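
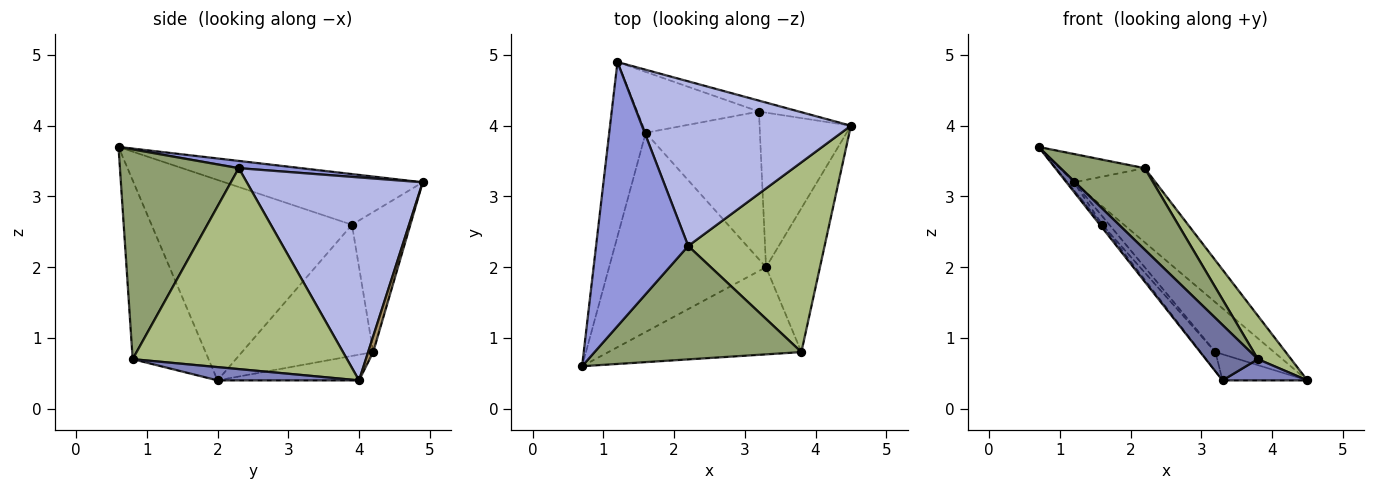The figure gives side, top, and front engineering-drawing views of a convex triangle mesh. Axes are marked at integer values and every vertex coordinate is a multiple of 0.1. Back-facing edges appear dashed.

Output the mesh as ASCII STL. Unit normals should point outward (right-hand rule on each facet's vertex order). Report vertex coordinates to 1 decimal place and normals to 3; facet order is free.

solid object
 facet normal -0.616 -0.423 -0.665
  outer loop
   vertex 3.8 0.8 0.7
   vertex 0.7 0.6 3.7
   vertex 3.3 2.0 0.4
  endloop
 endfacet
 facet normal 0.236 -0.142 -0.961
  outer loop
   vertex 3.8 0.8 0.7
   vertex 3.3 2.0 0.4
   vertex 4.5 4.0 0.4
  endloop
 endfacet
 facet normal 0.078 0.106 0.991
  outer loop
   vertex 2.2 2.3 3.4
   vertex 1.2 4.9 3.2
   vertex 0.7 0.6 3.7
  endloop
 endfacet
 facet normal 0.663 0.308 0.683
  outer loop
   vertex 2.2 2.3 3.4
   vertex 4.5 4.0 0.4
   vertex 1.2 4.9 3.2
  endloop
 endfacet
 facet normal 0.636 -0.450 0.627
  outer loop
   vertex 2.2 2.3 3.4
   vertex 0.7 0.6 3.7
   vertex 3.8 0.8 0.7
  endloop
 endfacet
 facet normal 0.821 -0.127 0.557
  outer loop
   vertex 2.2 2.3 3.4
   vertex 3.8 0.8 0.7
   vertex 4.5 4.0 0.4
  endloop
 endfacet
 facet normal -0.811 0.026 -0.585
  outer loop
   vertex 1.6 3.9 2.6
   vertex 0.7 0.6 3.7
   vertex 1.2 4.9 3.2
  endloop
 endfacet
 facet normal -0.787 0.009 -0.616
  outer loop
   vertex 1.6 3.9 2.6
   vertex 3.3 2.0 0.4
   vertex 0.7 0.6 3.7
  endloop
 endfacet
 facet normal 0.084 0.973 -0.214
  outer loop
   vertex 3.2 4.2 0.8
   vertex 1.2 4.9 3.2
   vertex 4.5 4.0 0.4
  endloop
 endfacet
 facet normal -0.268 0.161 -0.950
  outer loop
   vertex 3.2 4.2 0.8
   vertex 4.5 4.0 0.4
   vertex 3.3 2.0 0.4
  endloop
 endfacet
 facet normal -0.752 0.091 -0.653
  outer loop
   vertex 3.2 4.2 0.8
   vertex 1.6 3.9 2.6
   vertex 1.2 4.9 3.2
  endloop
 endfacet
 facet normal -0.752 0.085 -0.654
  outer loop
   vertex 3.2 4.2 0.8
   vertex 3.3 2.0 0.4
   vertex 1.6 3.9 2.6
  endloop
 endfacet
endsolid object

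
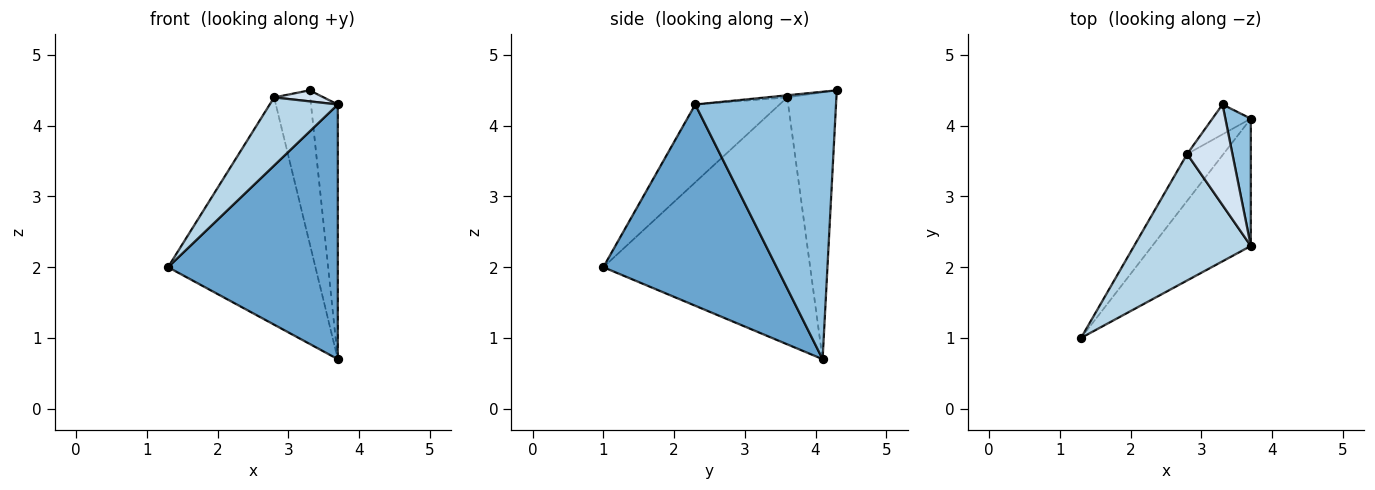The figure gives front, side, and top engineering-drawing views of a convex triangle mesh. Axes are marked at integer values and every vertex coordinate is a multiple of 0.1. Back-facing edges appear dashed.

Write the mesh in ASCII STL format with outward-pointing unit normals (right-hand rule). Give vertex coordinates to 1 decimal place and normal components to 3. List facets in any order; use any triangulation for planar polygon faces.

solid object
 facet normal 0.674 -0.661 -0.330
  outer loop
   vertex 3.7 4.1 0.7
   vertex 3.7 2.3 4.3
   vertex 1.3 1.0 2.0
  endloop
 endfacet
 facet normal 0.978 0.186 0.093
  outer loop
   vertex 3.7 4.1 0.7
   vertex 3.3 4.3 4.5
   vertex 3.7 2.3 4.3
  endloop
 endfacet
 facet normal -0.506 -0.409 0.759
  outer loop
   vertex 2.8 3.6 4.4
   vertex 1.3 1.0 2.0
   vertex 3.7 2.3 4.3
  endloop
 endfacet
 facet normal -0.047 -0.109 0.993
  outer loop
   vertex 2.8 3.6 4.4
   vertex 3.7 2.3 4.3
   vertex 3.3 4.3 4.5
  endloop
 endfacet
 facet normal -0.809 0.576 -0.119
  outer loop
   vertex 2.8 3.6 4.4
   vertex 3.7 4.1 0.7
   vertex 1.3 1.0 2.0
  endloop
 endfacet
 facet normal -0.800 0.588 -0.115
  outer loop
   vertex 2.8 3.6 4.4
   vertex 3.3 4.3 4.5
   vertex 3.7 4.1 0.7
  endloop
 endfacet
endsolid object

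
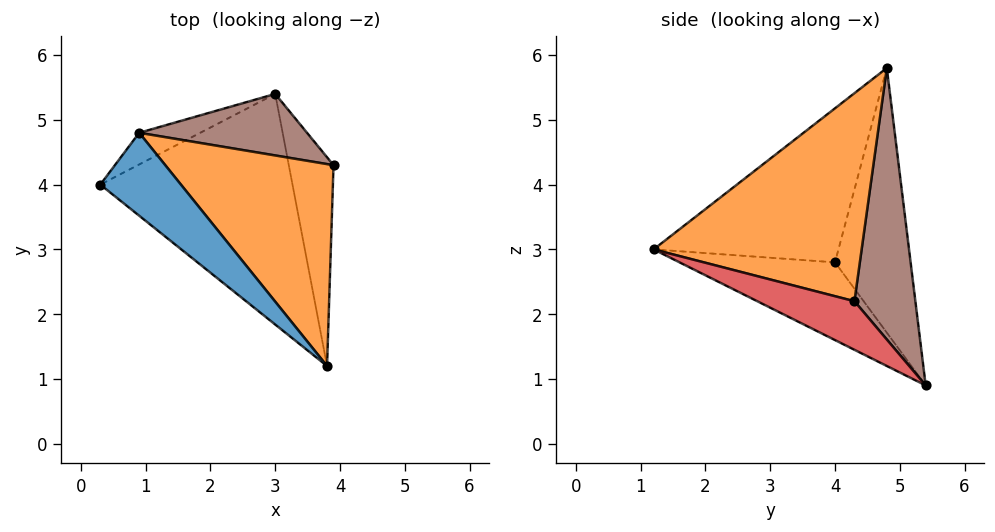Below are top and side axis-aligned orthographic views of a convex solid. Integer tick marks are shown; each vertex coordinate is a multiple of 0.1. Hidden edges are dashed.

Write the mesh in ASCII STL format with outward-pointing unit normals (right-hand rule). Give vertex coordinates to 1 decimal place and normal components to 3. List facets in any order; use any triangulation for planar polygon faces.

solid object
 facet normal -0.604 -0.732 0.316
  outer loop
   vertex 0.9 4.8 5.8
   vertex 0.3 4.0 2.8
   vertex 3.8 1.2 3.0
  endloop
 endfacet
 facet normal 0.770 0.136 0.623
  outer loop
   vertex 0.9 4.8 5.8
   vertex 3.8 1.2 3.0
   vertex 3.9 4.3 2.2
  endloop
 endfacet
 facet normal -0.331 -0.472 -0.817
  outer loop
   vertex 3.0 5.4 0.9
   vertex 3.8 1.2 3.0
   vertex 0.3 4.0 2.8
  endloop
 endfacet
 facet normal 0.722 -0.195 -0.664
  outer loop
   vertex 3.0 5.4 0.9
   vertex 3.9 4.3 2.2
   vertex 3.8 1.2 3.0
  endloop
 endfacet
 facet normal -0.523 0.844 -0.121
  outer loop
   vertex 3.0 5.4 0.9
   vertex 0.3 4.0 2.8
   vertex 0.9 4.8 5.8
  endloop
 endfacet
 facet normal 0.514 0.797 0.318
  outer loop
   vertex 3.0 5.4 0.9
   vertex 0.9 4.8 5.8
   vertex 3.9 4.3 2.2
  endloop
 endfacet
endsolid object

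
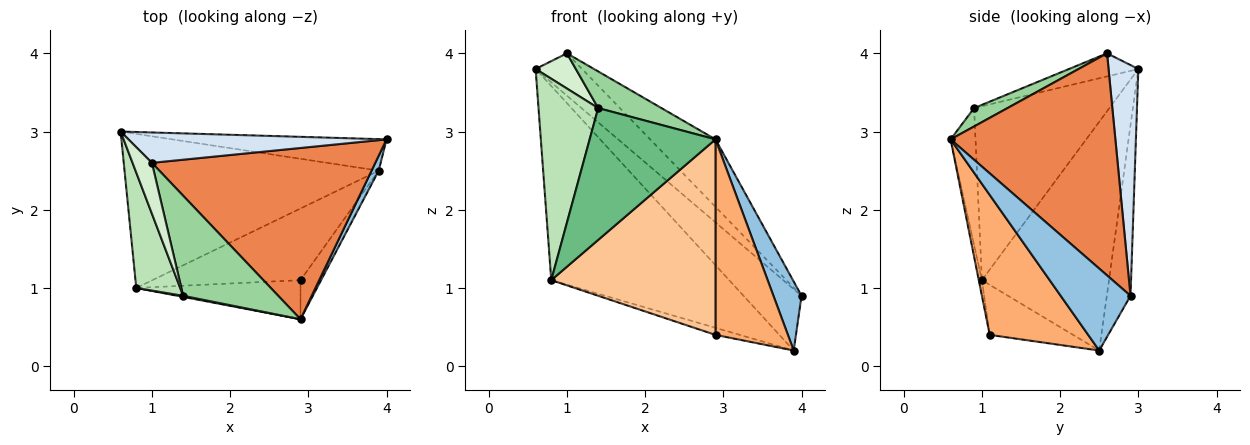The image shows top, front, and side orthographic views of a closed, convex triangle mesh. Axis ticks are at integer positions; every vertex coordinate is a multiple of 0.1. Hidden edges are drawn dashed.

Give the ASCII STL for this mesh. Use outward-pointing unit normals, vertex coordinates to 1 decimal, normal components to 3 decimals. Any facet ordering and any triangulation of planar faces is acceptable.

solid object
 facet normal -0.341 0.836 -0.429
  outer loop
   vertex 3.9 2.5 0.2
   vertex 0.6 3.0 3.8
   vertex 4.0 2.9 0.9
  endloop
 endfacet
 facet normal 0.925 -0.372 0.081
  outer loop
   vertex 3.9 2.5 0.2
   vertex 4.0 2.9 0.9
   vertex 2.9 0.6 2.9
  endloop
 endfacet
 facet normal -0.488 0.684 -0.543
  outer loop
   vertex 0.8 1.0 1.1
   vertex 0.6 3.0 3.8
   vertex 3.9 2.5 0.2
  endloop
 endfacet
 facet normal 0.462 0.721 0.517
  outer loop
   vertex 1.0 2.6 4.0
   vertex 4.0 2.9 0.9
   vertex 0.6 3.0 3.8
  endloop
 endfacet
 facet normal 0.679 0.269 0.683
  outer loop
   vertex 1.0 2.6 4.0
   vertex 2.9 0.6 2.9
   vertex 4.0 2.9 0.9
  endloop
 endfacet
 facet normal 0.800 -0.588 -0.118
  outer loop
   vertex 2.9 1.1 0.4
   vertex 3.9 2.5 0.2
   vertex 2.9 0.6 2.9
  endloop
 endfacet
 facet normal -0.019 -0.980 -0.196
  outer loop
   vertex 2.9 1.1 0.4
   vertex 2.9 0.6 2.9
   vertex 0.8 1.0 1.1
  endloop
 endfacet
 facet normal -0.319 0.093 -0.943
  outer loop
   vertex 2.9 1.1 0.4
   vertex 0.8 1.0 1.1
   vertex 3.9 2.5 0.2
  endloop
 endfacet
 facet normal -0.194 -0.981 0.008
  outer loop
   vertex 1.4 0.9 3.3
   vertex 0.8 1.0 1.1
   vertex 2.9 0.6 2.9
  endloop
 endfacet
 facet normal 0.179 -0.338 0.924
  outer loop
   vertex 1.4 0.9 3.3
   vertex 2.9 0.6 2.9
   vertex 1.0 2.6 4.0
  endloop
 endfacet
 facet normal -0.891 -0.393 0.225
  outer loop
   vertex 1.4 0.9 3.3
   vertex 0.6 3.0 3.8
   vertex 0.8 1.0 1.1
  endloop
 endfacet
 facet normal -0.700 -0.406 0.587
  outer loop
   vertex 1.4 0.9 3.3
   vertex 1.0 2.6 4.0
   vertex 0.6 3.0 3.8
  endloop
 endfacet
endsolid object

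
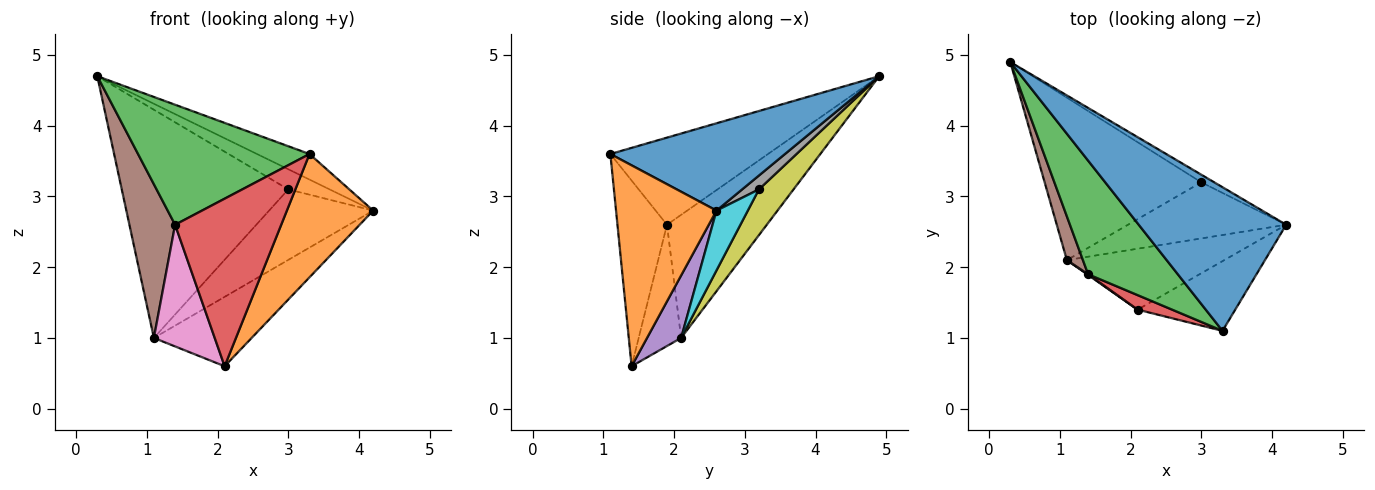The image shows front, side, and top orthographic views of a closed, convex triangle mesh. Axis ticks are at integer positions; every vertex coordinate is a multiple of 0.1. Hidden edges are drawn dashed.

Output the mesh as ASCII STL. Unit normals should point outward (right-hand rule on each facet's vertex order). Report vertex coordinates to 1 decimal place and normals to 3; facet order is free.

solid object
 facet normal 0.504 0.151 0.851
  outer loop
   vertex 3.3 1.1 3.6
   vertex 4.2 2.6 2.8
   vertex 0.3 4.9 4.7
  endloop
 endfacet
 facet normal 0.712 -0.611 -0.346
  outer loop
   vertex 3.3 1.1 3.6
   vertex 2.1 1.4 0.6
   vertex 4.2 2.6 2.8
  endloop
 endfacet
 facet normal -0.555 -0.604 0.572
  outer loop
   vertex 1.4 1.9 2.6
   vertex 3.3 1.1 3.6
   vertex 0.3 4.9 4.7
  endloop
 endfacet
 facet normal -0.422 -0.903 0.078
  outer loop
   vertex 1.4 1.9 2.6
   vertex 2.1 1.4 0.6
   vertex 3.3 1.1 3.6
  endloop
 endfacet
 facet normal 0.253 0.727 -0.638
  outer loop
   vertex 1.1 2.1 1.0
   vertex 4.2 2.6 2.8
   vertex 2.1 1.4 0.6
  endloop
 endfacet
 facet normal -0.903 -0.413 0.118
  outer loop
   vertex 1.1 2.1 1.0
   vertex 1.4 1.9 2.6
   vertex 0.3 4.9 4.7
  endloop
 endfacet
 facet normal -0.572 -0.820 0.005
  outer loop
   vertex 1.1 2.1 1.0
   vertex 2.1 1.4 0.6
   vertex 1.4 1.9 2.6
  endloop
 endfacet
 facet normal 0.355 0.875 -0.331
  outer loop
   vertex 3.0 3.2 3.1
   vertex 0.3 4.9 4.7
   vertex 4.2 2.6 2.8
  endloop
 endfacet
 facet normal 0.167 0.803 -0.572
  outer loop
   vertex 3.0 3.2 3.1
   vertex 1.1 2.1 1.0
   vertex 0.3 4.9 4.7
  endloop
 endfacet
 facet normal 0.229 0.762 -0.606
  outer loop
   vertex 3.0 3.2 3.1
   vertex 4.2 2.6 2.8
   vertex 1.1 2.1 1.0
  endloop
 endfacet
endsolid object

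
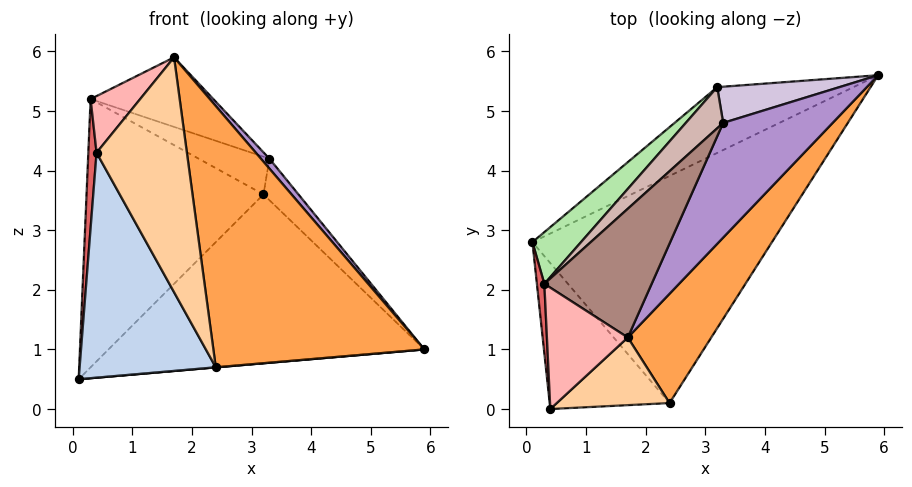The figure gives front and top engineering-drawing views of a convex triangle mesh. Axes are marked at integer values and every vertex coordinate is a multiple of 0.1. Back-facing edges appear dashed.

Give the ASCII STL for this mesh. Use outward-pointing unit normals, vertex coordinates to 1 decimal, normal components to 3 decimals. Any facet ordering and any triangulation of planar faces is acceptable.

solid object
 facet normal 0.086 -0.000 -0.996
  outer loop
   vertex 2.4 0.1 0.7
   vertex 0.1 2.8 0.5
   vertex 5.9 5.6 1.0
  endloop
 endfacet
 facet normal -0.684 -0.612 -0.397
  outer loop
   vertex 2.4 0.1 0.7
   vertex 0.4 0.0 4.3
   vertex 0.1 2.8 0.5
  endloop
 endfacet
 facet normal 0.817 -0.532 0.223
  outer loop
   vertex 2.4 0.1 0.7
   vertex 5.9 5.6 1.0
   vertex 1.7 1.2 5.9
  endloop
 endfacet
 facet normal 0.479 -0.843 0.243
  outer loop
   vertex 2.4 0.1 0.7
   vertex 1.7 1.2 5.9
   vertex 0.4 0.0 4.3
  endloop
 endfacet
 facet normal -0.386 0.860 -0.335
  outer loop
   vertex 3.2 5.4 3.6
   vertex 5.9 5.6 1.0
   vertex 0.1 2.8 0.5
  endloop
 endfacet
 facet normal -0.712 0.690 0.133
  outer loop
   vertex 0.3 2.1 5.2
   vertex 3.2 5.4 3.6
   vertex 0.1 2.8 0.5
  endloop
 endfacet
 facet normal -0.998 -0.062 0.033
  outer loop
   vertex 0.3 2.1 5.2
   vertex 0.1 2.8 0.5
   vertex 0.4 0.0 4.3
  endloop
 endfacet
 facet normal -0.587 -0.342 0.734
  outer loop
   vertex 0.3 2.1 5.2
   vertex 0.4 0.0 4.3
   vertex 1.7 1.2 5.9
  endloop
 endfacet
 facet normal 0.782 -0.054 0.622
  outer loop
   vertex 3.3 4.8 4.2
   vertex 1.7 1.2 5.9
   vertex 5.9 5.6 1.0
  endloop
 endfacet
 facet normal 0.500 0.653 0.569
  outer loop
   vertex 3.3 4.8 4.2
   vertex 5.9 5.6 1.0
   vertex 3.2 5.4 3.6
  endloop
 endfacet
 facet normal -0.133 0.471 0.872
  outer loop
   vertex 3.3 4.8 4.2
   vertex 0.3 2.1 5.2
   vertex 1.7 1.2 5.9
  endloop
 endfacet
 facet normal -0.341 0.636 0.692
  outer loop
   vertex 3.3 4.8 4.2
   vertex 3.2 5.4 3.6
   vertex 0.3 2.1 5.2
  endloop
 endfacet
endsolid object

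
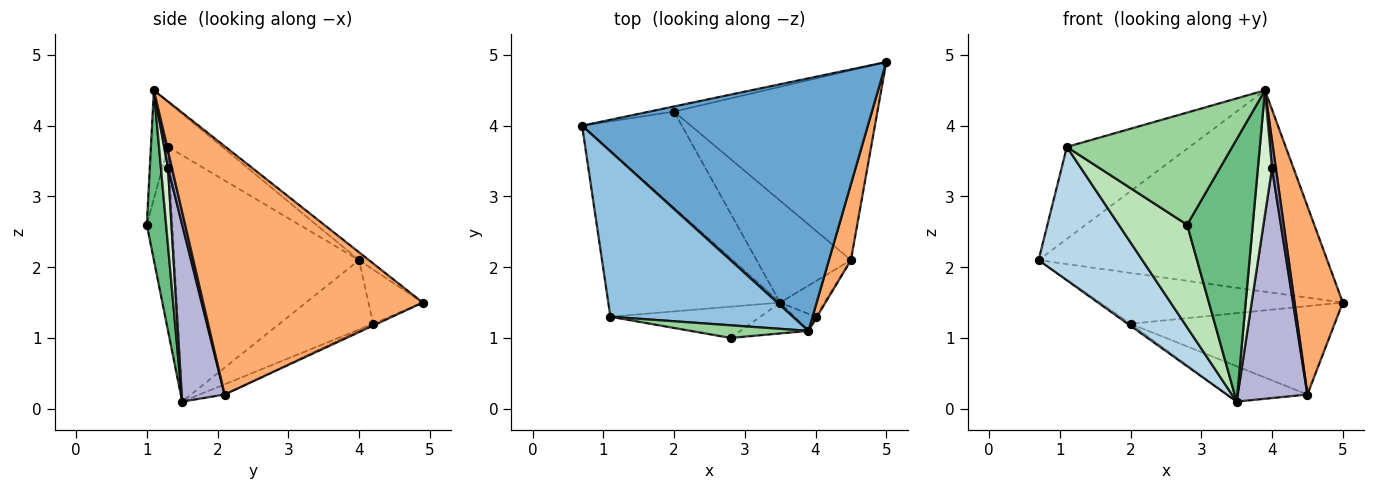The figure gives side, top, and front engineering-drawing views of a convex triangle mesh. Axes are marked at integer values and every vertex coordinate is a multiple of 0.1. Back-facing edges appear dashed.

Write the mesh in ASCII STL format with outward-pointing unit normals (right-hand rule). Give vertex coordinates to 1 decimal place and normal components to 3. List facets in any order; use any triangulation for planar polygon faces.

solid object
 facet normal -0.021 0.623 0.782
  outer loop
   vertex 3.9 1.1 4.5
   vertex 5.0 4.9 1.5
   vertex 0.7 4.0 2.1
  endloop
 endfacet
 facet normal -0.210 0.475 0.854
  outer loop
   vertex 1.1 1.3 3.7
   vertex 3.9 1.1 4.5
   vertex 0.7 4.0 2.1
  endloop
 endfacet
 facet normal -0.745 -0.418 -0.520
  outer loop
   vertex 1.1 1.3 3.7
   vertex 0.7 4.0 2.1
   vertex 3.5 1.5 0.1
  endloop
 endfacet
 facet normal -0.217 0.971 -0.097
  outer loop
   vertex 2.0 4.2 1.2
   vertex 0.7 4.0 2.1
   vertex 5.0 4.9 1.5
  endloop
 endfacet
 facet normal -0.571 0.017 -0.821
  outer loop
   vertex 2.0 4.2 1.2
   vertex 3.5 1.5 0.1
   vertex 0.7 4.0 2.1
  endloop
 endfacet
 facet normal 0.973 -0.214 0.086
  outer loop
   vertex 4.5 2.1 0.2
   vertex 5.0 4.9 1.5
   vertex 3.9 1.1 4.5
  endloop
 endfacet
 facet normal -0.008 0.422 -0.906
  outer loop
   vertex 4.5 2.1 0.2
   vertex 2.0 4.2 1.2
   vertex 5.0 4.9 1.5
  endloop
 endfacet
 facet normal -0.102 0.326 -0.940
  outer loop
   vertex 4.5 2.1 0.2
   vertex 3.5 1.5 0.1
   vertex 2.0 4.2 1.2
  endloop
 endfacet
 facet normal 0.280 -0.953 -0.112
  outer loop
   vertex 2.8 1.0 2.6
   vertex 3.5 1.5 0.1
   vertex 3.9 1.1 4.5
  endloop
 endfacet
 facet normal -0.102 -0.988 0.111
  outer loop
   vertex 2.8 1.0 2.6
   vertex 3.9 1.1 4.5
   vertex 1.1 1.3 3.7
  endloop
 endfacet
 facet normal -0.337 -0.901 -0.274
  outer loop
   vertex 2.8 1.0 2.6
   vertex 1.1 1.3 3.7
   vertex 3.5 1.5 0.1
  endloop
 endfacet
 facet normal 0.444 -0.888 -0.121
  outer loop
   vertex 4.0 1.3 3.4
   vertex 3.9 1.1 4.5
   vertex 3.5 1.5 0.1
  endloop
 endfacet
 facet normal 0.721 -0.691 -0.060
  outer loop
   vertex 4.0 1.3 3.4
   vertex 4.5 2.1 0.2
   vertex 3.9 1.1 4.5
  endloop
 endfacet
 facet normal 0.520 -0.844 -0.130
  outer loop
   vertex 4.0 1.3 3.4
   vertex 3.5 1.5 0.1
   vertex 4.5 2.1 0.2
  endloop
 endfacet
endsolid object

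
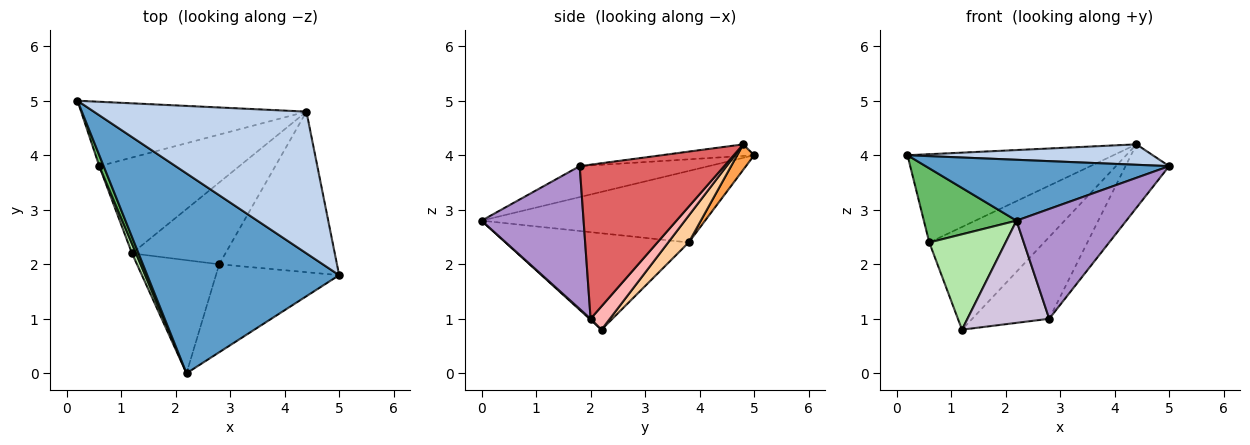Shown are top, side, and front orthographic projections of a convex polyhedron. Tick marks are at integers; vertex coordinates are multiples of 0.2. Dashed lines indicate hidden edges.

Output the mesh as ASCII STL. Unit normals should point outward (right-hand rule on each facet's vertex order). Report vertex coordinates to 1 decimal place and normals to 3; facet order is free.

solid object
 facet normal -0.153 -0.288 0.945
  outer loop
   vertex 2.2 0.0 2.8
   vertex 5.0 1.8 3.8
   vertex 0.2 5.0 4.0
  endloop
 endfacet
 facet normal -0.054 -0.143 0.988
  outer loop
   vertex 4.4 4.8 4.2
   vertex 0.2 5.0 4.0
   vertex 5.0 1.8 3.8
  endloop
 endfacet
 facet normal 0.066 0.806 -0.588
  outer loop
   vertex 0.6 3.8 2.4
   vertex 0.2 5.0 4.0
   vertex 4.4 4.8 4.2
  endloop
 endfacet
 facet normal 0.130 0.725 -0.676
  outer loop
   vertex 0.6 3.8 2.4
   vertex 4.4 4.8 4.2
   vertex 1.2 2.2 0.8
  endloop
 endfacet
 facet normal -0.922 -0.382 0.056
  outer loop
   vertex 0.6 3.8 2.4
   vertex 2.2 0.0 2.8
   vertex 0.2 5.0 4.0
  endloop
 endfacet
 facet normal -0.922 -0.384 0.038
  outer loop
   vertex 0.6 3.8 2.4
   vertex 1.2 2.2 0.8
   vertex 2.2 0.0 2.8
  endloop
 endfacet
 facet normal 0.773 0.233 -0.590
  outer loop
   vertex 2.8 2.0 1.0
   vertex 4.4 4.8 4.2
   vertex 5.0 1.8 3.8
  endloop
 endfacet
 facet normal 0.174 0.696 -0.696
  outer loop
   vertex 2.8 2.0 1.0
   vertex 1.2 2.2 0.8
   vertex 4.4 4.8 4.2
  endloop
 endfacet
 facet normal 0.587 -0.632 -0.506
  outer loop
   vertex 2.8 2.0 1.0
   vertex 5.0 1.8 3.8
   vertex 2.2 0.0 2.8
  endloop
 endfacet
 facet normal 0.009 -0.670 -0.742
  outer loop
   vertex 2.8 2.0 1.0
   vertex 2.2 0.0 2.8
   vertex 1.2 2.2 0.8
  endloop
 endfacet
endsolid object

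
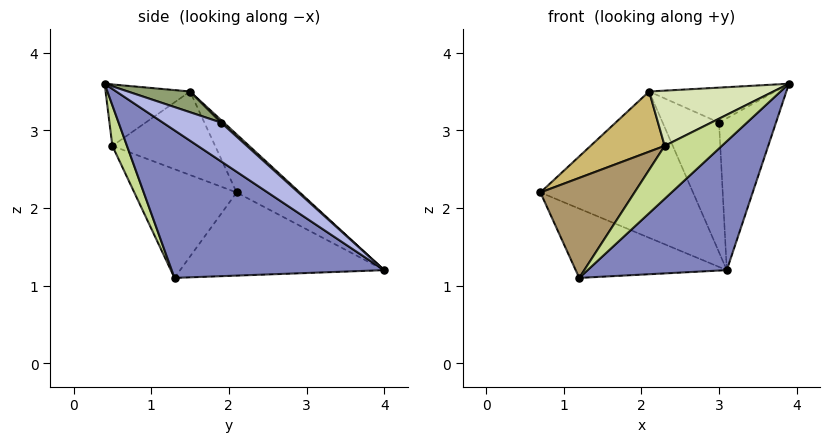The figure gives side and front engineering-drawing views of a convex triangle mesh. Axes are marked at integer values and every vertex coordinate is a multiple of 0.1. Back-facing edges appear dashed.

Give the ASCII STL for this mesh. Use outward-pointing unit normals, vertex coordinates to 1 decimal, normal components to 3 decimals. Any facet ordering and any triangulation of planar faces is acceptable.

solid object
 facet normal -0.628 0.465 -0.624
  outer loop
   vertex 1.2 1.3 1.1
   vertex 0.7 2.1 2.2
   vertex 3.1 4.0 1.2
  endloop
 endfacet
 facet normal 0.563 -0.368 -0.740
  outer loop
   vertex 1.2 1.3 1.1
   vertex 3.1 4.0 1.2
   vertex 3.9 0.4 3.6
  endloop
 endfacet
 facet normal -0.293 0.708 0.642
  outer loop
   vertex 2.1 1.5 3.5
   vertex 3.1 4.0 1.2
   vertex 0.7 2.1 2.2
  endloop
 endfacet
 facet normal 0.556 0.543 0.630
  outer loop
   vertex 3.0 1.9 3.1
   vertex 3.9 0.4 3.6
   vertex 3.1 4.0 1.2
  endloop
 endfacet
 facet normal 0.207 0.419 0.884
  outer loop
   vertex 3.0 1.9 3.1
   vertex 2.1 1.5 3.5
   vertex 3.9 0.4 3.6
  endloop
 endfacet
 facet normal 0.032 0.670 0.742
  outer loop
   vertex 3.0 1.9 3.1
   vertex 3.1 4.0 1.2
   vertex 2.1 1.5 3.5
  endloop
 endfacet
 facet normal 0.211 -0.825 -0.525
  outer loop
   vertex 2.3 0.5 2.8
   vertex 1.2 1.3 1.1
   vertex 3.9 0.4 3.6
  endloop
 endfacet
 facet normal -0.393 -0.579 0.714
  outer loop
   vertex 2.3 0.5 2.8
   vertex 3.9 0.4 3.6
   vertex 2.1 1.5 3.5
  endloop
 endfacet
 facet normal -0.727 -0.669 0.156
  outer loop
   vertex 2.3 0.5 2.8
   vertex 0.7 2.1 2.2
   vertex 1.2 1.3 1.1
  endloop
 endfacet
 facet normal -0.694 -0.501 0.517
  outer loop
   vertex 2.3 0.5 2.8
   vertex 2.1 1.5 3.5
   vertex 0.7 2.1 2.2
  endloop
 endfacet
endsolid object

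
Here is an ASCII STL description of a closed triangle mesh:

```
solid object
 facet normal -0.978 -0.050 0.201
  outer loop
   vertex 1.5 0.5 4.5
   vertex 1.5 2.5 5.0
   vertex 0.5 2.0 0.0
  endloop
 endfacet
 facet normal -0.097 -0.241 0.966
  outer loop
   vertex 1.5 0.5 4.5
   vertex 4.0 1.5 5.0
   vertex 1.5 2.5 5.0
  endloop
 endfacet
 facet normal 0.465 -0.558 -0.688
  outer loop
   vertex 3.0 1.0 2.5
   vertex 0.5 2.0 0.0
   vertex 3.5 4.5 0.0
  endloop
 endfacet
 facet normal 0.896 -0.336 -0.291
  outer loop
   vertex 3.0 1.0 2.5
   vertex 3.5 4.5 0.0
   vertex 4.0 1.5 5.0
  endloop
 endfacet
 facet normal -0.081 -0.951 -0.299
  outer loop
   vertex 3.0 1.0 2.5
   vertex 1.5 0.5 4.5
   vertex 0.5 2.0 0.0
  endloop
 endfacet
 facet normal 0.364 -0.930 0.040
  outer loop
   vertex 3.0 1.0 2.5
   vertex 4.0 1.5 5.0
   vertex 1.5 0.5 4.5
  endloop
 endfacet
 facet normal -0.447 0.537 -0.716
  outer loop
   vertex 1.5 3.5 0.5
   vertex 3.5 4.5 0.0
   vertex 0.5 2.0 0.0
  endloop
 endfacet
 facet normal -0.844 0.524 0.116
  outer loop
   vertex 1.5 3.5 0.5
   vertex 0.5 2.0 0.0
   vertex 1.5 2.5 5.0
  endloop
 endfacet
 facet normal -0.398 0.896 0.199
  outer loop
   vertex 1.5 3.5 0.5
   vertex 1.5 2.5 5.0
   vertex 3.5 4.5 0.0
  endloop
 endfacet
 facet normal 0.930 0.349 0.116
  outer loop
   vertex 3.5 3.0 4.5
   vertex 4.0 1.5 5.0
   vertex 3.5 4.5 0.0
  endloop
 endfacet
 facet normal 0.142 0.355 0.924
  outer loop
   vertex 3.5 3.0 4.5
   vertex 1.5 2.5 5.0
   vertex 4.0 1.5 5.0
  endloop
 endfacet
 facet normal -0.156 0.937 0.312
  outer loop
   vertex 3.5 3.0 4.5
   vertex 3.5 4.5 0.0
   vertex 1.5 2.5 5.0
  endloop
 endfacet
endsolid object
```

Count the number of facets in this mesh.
12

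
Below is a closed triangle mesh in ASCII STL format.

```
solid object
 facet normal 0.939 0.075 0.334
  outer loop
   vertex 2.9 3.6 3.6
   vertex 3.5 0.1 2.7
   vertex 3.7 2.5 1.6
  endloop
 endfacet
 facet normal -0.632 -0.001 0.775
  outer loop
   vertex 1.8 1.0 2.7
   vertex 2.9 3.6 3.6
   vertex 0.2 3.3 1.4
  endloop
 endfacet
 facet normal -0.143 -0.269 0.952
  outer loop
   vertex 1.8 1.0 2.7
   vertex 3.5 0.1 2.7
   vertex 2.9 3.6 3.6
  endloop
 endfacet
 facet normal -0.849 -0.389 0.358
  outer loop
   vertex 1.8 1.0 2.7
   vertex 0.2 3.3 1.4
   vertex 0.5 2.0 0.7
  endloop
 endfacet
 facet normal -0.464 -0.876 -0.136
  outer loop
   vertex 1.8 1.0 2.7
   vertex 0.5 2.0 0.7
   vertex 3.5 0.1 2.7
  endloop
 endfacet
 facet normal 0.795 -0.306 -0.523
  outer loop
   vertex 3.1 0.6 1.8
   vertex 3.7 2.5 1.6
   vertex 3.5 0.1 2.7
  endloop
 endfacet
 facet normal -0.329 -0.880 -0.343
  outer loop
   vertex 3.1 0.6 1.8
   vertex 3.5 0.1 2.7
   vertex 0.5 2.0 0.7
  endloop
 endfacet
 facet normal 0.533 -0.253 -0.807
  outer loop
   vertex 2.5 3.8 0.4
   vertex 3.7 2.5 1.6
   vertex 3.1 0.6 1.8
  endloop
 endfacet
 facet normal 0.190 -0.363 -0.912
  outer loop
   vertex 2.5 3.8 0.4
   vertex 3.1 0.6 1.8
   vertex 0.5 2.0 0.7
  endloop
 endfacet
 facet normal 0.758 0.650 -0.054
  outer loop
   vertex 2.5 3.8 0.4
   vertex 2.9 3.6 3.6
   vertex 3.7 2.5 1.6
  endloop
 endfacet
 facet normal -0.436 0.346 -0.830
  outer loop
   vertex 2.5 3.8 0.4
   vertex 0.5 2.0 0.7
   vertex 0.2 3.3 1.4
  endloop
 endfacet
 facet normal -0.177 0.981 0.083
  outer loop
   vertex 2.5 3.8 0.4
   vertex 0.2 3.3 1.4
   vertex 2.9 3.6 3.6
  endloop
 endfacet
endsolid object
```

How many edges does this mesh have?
18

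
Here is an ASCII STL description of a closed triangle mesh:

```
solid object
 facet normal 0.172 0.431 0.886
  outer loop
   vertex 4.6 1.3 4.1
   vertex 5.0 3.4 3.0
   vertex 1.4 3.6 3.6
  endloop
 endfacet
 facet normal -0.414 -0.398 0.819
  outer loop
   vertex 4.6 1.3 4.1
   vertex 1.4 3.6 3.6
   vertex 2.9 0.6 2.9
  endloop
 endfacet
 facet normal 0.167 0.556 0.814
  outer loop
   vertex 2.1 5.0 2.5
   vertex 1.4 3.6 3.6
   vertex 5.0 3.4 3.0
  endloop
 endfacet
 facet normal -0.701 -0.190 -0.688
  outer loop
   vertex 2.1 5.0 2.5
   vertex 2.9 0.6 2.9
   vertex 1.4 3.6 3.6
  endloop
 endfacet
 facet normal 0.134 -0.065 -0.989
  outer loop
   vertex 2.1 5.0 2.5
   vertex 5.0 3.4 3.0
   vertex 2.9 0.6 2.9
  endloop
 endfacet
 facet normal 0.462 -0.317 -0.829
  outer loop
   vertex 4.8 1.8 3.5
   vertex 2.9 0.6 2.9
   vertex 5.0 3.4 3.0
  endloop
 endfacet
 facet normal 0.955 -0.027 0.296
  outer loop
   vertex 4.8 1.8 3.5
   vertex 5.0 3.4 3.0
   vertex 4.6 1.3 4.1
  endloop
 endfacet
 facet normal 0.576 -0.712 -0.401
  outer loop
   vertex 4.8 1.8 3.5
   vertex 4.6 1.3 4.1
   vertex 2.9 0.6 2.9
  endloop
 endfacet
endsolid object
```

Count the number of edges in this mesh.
12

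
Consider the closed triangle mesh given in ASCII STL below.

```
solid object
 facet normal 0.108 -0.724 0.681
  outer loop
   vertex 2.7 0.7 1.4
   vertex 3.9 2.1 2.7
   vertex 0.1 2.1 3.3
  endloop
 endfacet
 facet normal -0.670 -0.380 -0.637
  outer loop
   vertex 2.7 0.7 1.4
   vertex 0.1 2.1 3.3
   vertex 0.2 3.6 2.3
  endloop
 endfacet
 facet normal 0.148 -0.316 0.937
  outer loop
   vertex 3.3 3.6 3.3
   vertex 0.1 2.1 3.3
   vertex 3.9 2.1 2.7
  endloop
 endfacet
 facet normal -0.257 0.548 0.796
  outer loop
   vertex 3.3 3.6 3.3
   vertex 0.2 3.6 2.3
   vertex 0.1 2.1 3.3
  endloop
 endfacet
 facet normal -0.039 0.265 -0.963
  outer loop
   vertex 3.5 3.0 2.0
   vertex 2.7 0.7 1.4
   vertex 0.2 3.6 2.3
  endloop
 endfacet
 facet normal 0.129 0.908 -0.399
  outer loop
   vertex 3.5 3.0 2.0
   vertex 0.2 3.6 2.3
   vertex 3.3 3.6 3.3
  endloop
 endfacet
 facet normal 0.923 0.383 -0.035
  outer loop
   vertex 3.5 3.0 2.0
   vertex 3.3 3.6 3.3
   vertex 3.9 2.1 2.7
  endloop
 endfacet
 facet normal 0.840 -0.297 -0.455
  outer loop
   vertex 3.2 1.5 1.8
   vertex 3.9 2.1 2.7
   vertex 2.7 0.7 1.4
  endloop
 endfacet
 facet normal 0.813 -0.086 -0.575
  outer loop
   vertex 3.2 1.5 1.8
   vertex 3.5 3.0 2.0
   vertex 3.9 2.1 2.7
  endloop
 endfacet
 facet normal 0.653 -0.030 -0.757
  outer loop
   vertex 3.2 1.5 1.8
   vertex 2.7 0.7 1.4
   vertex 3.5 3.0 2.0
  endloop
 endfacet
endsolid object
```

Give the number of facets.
10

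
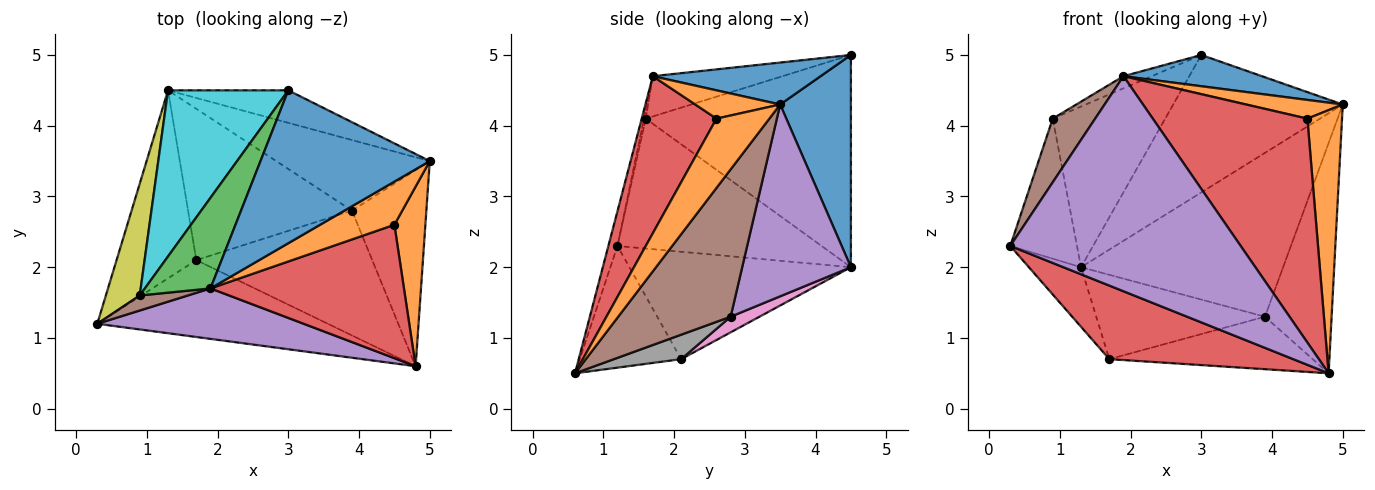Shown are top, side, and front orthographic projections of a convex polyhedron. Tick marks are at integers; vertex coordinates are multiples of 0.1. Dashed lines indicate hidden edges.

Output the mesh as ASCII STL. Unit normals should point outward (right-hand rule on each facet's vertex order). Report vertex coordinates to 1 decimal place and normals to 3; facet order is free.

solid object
 facet normal 0.376 0.902 -0.213
  outer loop
   vertex 3.0 4.5 5.0
   vertex 5.0 3.5 4.3
   vertex 1.3 4.5 2.0
  endloop
 endfacet
 facet normal 0.784 -0.513 0.350
  outer loop
   vertex 4.5 2.6 4.1
   vertex 4.8 0.6 0.5
   vertex 5.0 3.5 4.3
  endloop
 endfacet
 facet normal -0.789 0.186 -0.586
  outer loop
   vertex 1.7 2.1 0.7
   vertex 0.3 1.2 2.3
   vertex 1.3 4.5 2.0
  endloop
 endfacet
 facet normal -0.356 -0.646 -0.675
  outer loop
   vertex 1.7 2.1 0.7
   vertex 4.8 0.6 0.5
   vertex 0.3 1.2 2.3
  endloop
 endfacet
 facet normal 0.443 0.823 -0.355
  outer loop
   vertex 3.9 2.8 1.3
   vertex 1.3 4.5 2.0
   vertex 5.0 3.5 4.3
  endloop
 endfacet
 facet normal 0.789 0.468 -0.398
  outer loop
   vertex 3.9 2.8 1.3
   vertex 5.0 3.5 4.3
   vertex 4.8 0.6 0.5
  endloop
 endfacet
 facet normal 0.083 0.485 -0.870
  outer loop
   vertex 3.9 2.8 1.3
   vertex 1.7 2.1 0.7
   vertex 1.3 4.5 2.0
  endloop
 endfacet
 facet normal 0.127 0.384 -0.914
  outer loop
   vertex 3.9 2.8 1.3
   vertex 4.8 0.6 0.5
   vertex 1.7 2.1 0.7
  endloop
 endfacet
 facet normal -0.923 0.301 0.241
  outer loop
   vertex 0.9 1.6 4.1
   vertex 1.3 4.5 2.0
   vertex 0.3 1.2 2.3
  endloop
 endfacet
 facet normal -0.785 0.431 0.445
  outer loop
   vertex 0.9 1.6 4.1
   vertex 3.0 4.5 5.0
   vertex 1.3 4.5 2.0
  endloop
 endfacet
 facet normal 0.236 -0.195 0.952
  outer loop
   vertex 1.9 1.7 4.7
   vertex 5.0 3.5 4.3
   vertex 3.0 4.5 5.0
  endloop
 endfacet
 facet normal 0.330 -0.376 0.866
  outer loop
   vertex 1.9 1.7 4.7
   vertex 4.5 2.6 4.1
   vertex 5.0 3.5 4.3
  endloop
 endfacet
 facet normal -0.519 0.113 0.847
  outer loop
   vertex 1.9 1.7 4.7
   vertex 3.0 4.5 5.0
   vertex 0.9 1.6 4.1
  endloop
 endfacet
 facet normal 0.384 -0.793 0.473
  outer loop
   vertex 1.9 1.7 4.7
   vertex 4.8 0.6 0.5
   vertex 4.5 2.6 4.1
  endloop
 endfacet
 facet normal -0.038 -0.973 0.228
  outer loop
   vertex 1.9 1.7 4.7
   vertex 0.3 1.2 2.3
   vertex 4.8 0.6 0.5
  endloop
 endfacet
 facet normal -0.041 -0.972 0.230
  outer loop
   vertex 1.9 1.7 4.7
   vertex 0.9 1.6 4.1
   vertex 0.3 1.2 2.3
  endloop
 endfacet
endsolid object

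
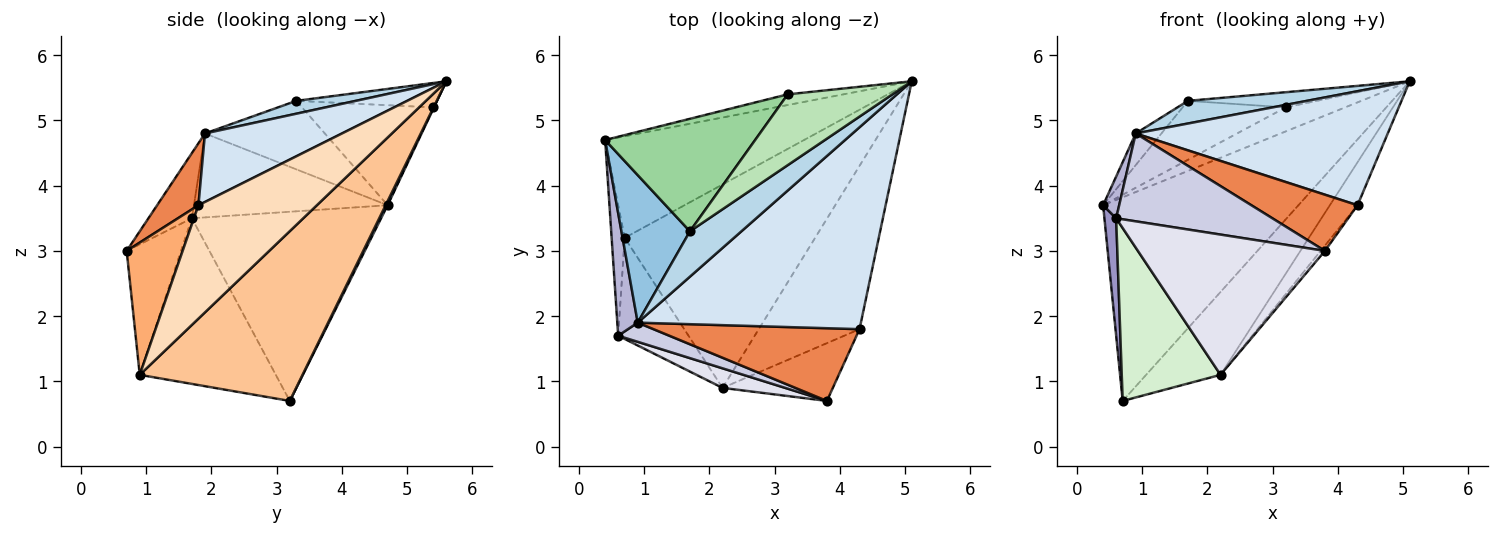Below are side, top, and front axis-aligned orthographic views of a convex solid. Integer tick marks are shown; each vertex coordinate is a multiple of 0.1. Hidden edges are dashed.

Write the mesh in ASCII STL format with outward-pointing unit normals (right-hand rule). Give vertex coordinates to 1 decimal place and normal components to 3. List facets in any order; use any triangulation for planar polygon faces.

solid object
 facet normal 0.009 0.895 -0.446
  outer loop
   vertex 0.7 3.2 0.7
   vertex 0.4 4.7 3.7
   vertex 5.1 5.6 5.6
  endloop
 endfacet
 facet normal -0.699 0.150 0.699
  outer loop
   vertex 1.7 3.3 5.3
   vertex 0.4 4.7 3.7
   vertex 0.9 1.9 4.8
  endloop
 endfacet
 facet normal 0.218 -0.436 0.873
  outer loop
   vertex 1.7 3.3 5.3
   vertex 0.9 1.9 4.8
   vertex 5.1 5.6 5.6
  endloop
 endfacet
 facet normal 0.258 -0.475 0.841
  outer loop
   vertex 4.3 1.8 3.7
   vertex 5.1 5.6 5.6
   vertex 0.9 1.9 4.8
  endloop
 endfacet
 facet normal 0.232 -0.595 0.770
  outer loop
   vertex 4.3 1.8 3.7
   vertex 0.9 1.9 4.8
   vertex 3.8 0.7 3.0
  endloop
 endfacet
 facet normal 0.767 0.058 -0.639
  outer loop
   vertex 2.2 0.9 1.1
   vertex 4.3 1.8 3.7
   vertex 3.8 0.7 3.0
  endloop
 endfacet
 facet normal 0.637 0.291 -0.714
  outer loop
   vertex 2.2 0.9 1.1
   vertex 0.7 3.2 0.7
   vertex 5.1 5.6 5.6
  endloop
 endfacet
 facet normal 0.736 0.172 -0.654
  outer loop
   vertex 2.2 0.9 1.1
   vertex 5.1 5.6 5.6
   vertex 4.3 1.8 3.7
  endloop
 endfacet
 facet normal -0.011 0.914 -0.407
  outer loop
   vertex 3.2 5.4 5.2
   vertex 5.1 5.6 5.6
   vertex 0.4 4.7 3.7
  endloop
 endfacet
 facet normal -0.509 0.400 0.763
  outer loop
   vertex 3.2 5.4 5.2
   vertex 0.4 4.7 3.7
   vertex 1.7 3.3 5.3
  endloop
 endfacet
 facet normal -0.222 0.204 0.953
  outer loop
   vertex 3.2 5.4 5.2
   vertex 1.7 3.3 5.3
   vertex 5.1 5.6 5.6
  endloop
 endfacet
 facet normal -0.765 -0.556 -0.325
  outer loop
   vertex 0.6 1.7 3.5
   vertex 0.7 3.2 0.7
   vertex 2.2 0.9 1.1
  endloop
 endfacet
 facet normal -0.996 -0.062 -0.069
  outer loop
   vertex 0.6 1.7 3.5
   vertex 0.4 4.7 3.7
   vertex 0.7 3.2 0.7
  endloop
 endfacet
 facet normal -0.968 -0.080 0.236
  outer loop
   vertex 0.6 1.7 3.5
   vertex 0.9 1.9 4.8
   vertex 0.4 4.7 3.7
  endloop
 endfacet
 facet normal -0.262 -0.943 0.206
  outer loop
   vertex 0.6 1.7 3.5
   vertex 3.8 0.7 3.0
   vertex 0.9 1.9 4.8
  endloop
 endfacet
 facet normal -0.277 -0.952 0.133
  outer loop
   vertex 0.6 1.7 3.5
   vertex 2.2 0.9 1.1
   vertex 3.8 0.7 3.0
  endloop
 endfacet
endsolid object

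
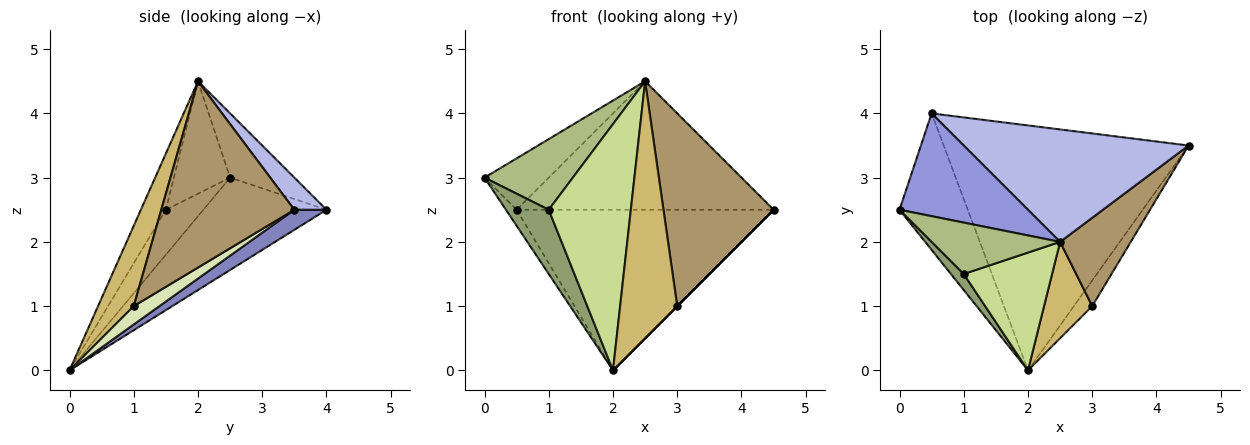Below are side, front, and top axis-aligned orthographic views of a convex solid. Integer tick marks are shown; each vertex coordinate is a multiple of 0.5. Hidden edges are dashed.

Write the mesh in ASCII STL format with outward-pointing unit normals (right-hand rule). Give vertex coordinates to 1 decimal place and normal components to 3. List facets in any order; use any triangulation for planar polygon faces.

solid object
 facet normal -0.802 0.070 -0.593
  outer loop
   vertex 0.5 4.0 2.5
   vertex 2.0 0.0 0.0
   vertex 0.0 2.5 3.0
  endloop
 endfacet
 facet normal 0.068 0.547 -0.834
  outer loop
   vertex 0.5 4.0 2.5
   vertex 4.5 3.5 2.5
   vertex 2.0 0.0 0.0
  endloop
 endfacet
 facet normal -0.408 0.408 0.816
  outer loop
   vertex 0.5 4.0 2.5
   vertex 0.0 2.5 3.0
   vertex 2.5 2.0 4.5
  endloop
 endfacet
 facet normal 0.094 0.749 0.656
  outer loop
   vertex 0.5 4.0 2.5
   vertex 2.5 2.0 4.5
   vertex 4.5 3.5 2.5
  endloop
 endfacet
 facet normal -0.647 -0.740 0.185
  outer loop
   vertex 1.0 1.5 2.5
   vertex 0.0 2.5 3.0
   vertex 2.0 0.0 0.0
  endloop
 endfacet
 facet normal -0.458 -0.719 0.523
  outer loop
   vertex 1.0 1.5 2.5
   vertex 2.5 2.0 4.5
   vertex 0.0 2.5 3.0
  endloop
 endfacet
 facet normal -0.265 -0.870 0.416
  outer loop
   vertex 1.0 1.5 2.5
   vertex 2.0 0.0 0.0
   vertex 2.5 2.0 4.5
  endloop
 endfacet
 facet normal 0.707 0.000 -0.707
  outer loop
   vertex 3.0 1.0 1.0
   vertex 2.0 0.0 0.0
   vertex 4.5 3.5 2.5
  endloop
 endfacet
 facet normal 0.739 -0.612 0.280
  outer loop
   vertex 3.0 1.0 1.0
   vertex 4.5 3.5 2.5
   vertex 2.5 2.0 4.5
  endloop
 endfacet
 facet normal 0.505 -0.808 0.303
  outer loop
   vertex 3.0 1.0 1.0
   vertex 2.5 2.0 4.5
   vertex 2.0 0.0 0.0
  endloop
 endfacet
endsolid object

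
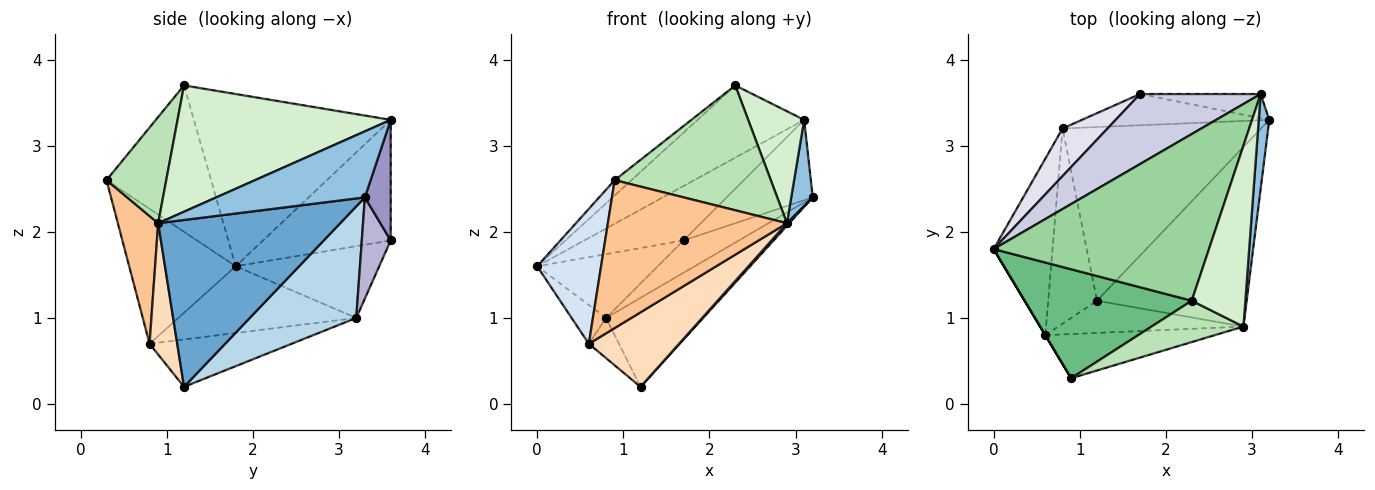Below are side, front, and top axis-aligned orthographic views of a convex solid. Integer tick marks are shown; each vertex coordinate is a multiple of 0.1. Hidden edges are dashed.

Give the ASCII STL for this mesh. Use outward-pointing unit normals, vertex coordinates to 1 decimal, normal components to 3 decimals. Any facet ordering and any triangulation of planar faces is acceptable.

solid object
 facet normal 0.744 -0.010 -0.668
  outer loop
   vertex 2.9 0.9 2.1
   vertex 1.2 1.2 0.2
   vertex 3.2 3.3 2.4
  endloop
 endfacet
 facet normal 0.978 -0.142 0.156
  outer loop
   vertex 3.1 3.6 3.3
   vertex 2.9 0.9 2.1
   vertex 3.2 3.3 2.4
  endloop
 endfacet
 facet normal 0.447 0.408 -0.796
  outer loop
   vertex 0.8 3.2 1.0
   vertex 3.2 3.3 2.4
   vertex 1.2 1.2 0.2
  endloop
 endfacet
 facet normal -0.857 -0.514 0.000
  outer loop
   vertex 0.6 0.8 0.7
   vertex 0.9 0.3 2.6
   vertex 0.0 1.8 1.6
  endloop
 endfacet
 facet normal -0.742 0.144 -0.654
  outer loop
   vertex 0.6 0.8 0.7
   vertex 0.0 1.8 1.6
   vertex 0.8 3.2 1.0
  endloop
 endfacet
 facet normal -0.689 0.146 -0.710
  outer loop
   vertex 0.6 0.8 0.7
   vertex 0.8 3.2 1.0
   vertex 1.2 1.2 0.2
  endloop
 endfacet
 facet normal 0.211 -0.937 -0.280
  outer loop
   vertex 0.6 0.8 0.7
   vertex 2.9 0.9 2.1
   vertex 0.9 0.3 2.6
  endloop
 endfacet
 facet normal 0.271 -0.884 -0.382
  outer loop
   vertex 0.6 0.8 0.7
   vertex 1.2 1.2 0.2
   vertex 2.9 0.9 2.1
  endloop
 endfacet
 facet normal -0.655 0.105 0.748
  outer loop
   vertex 2.3 1.2 3.7
   vertex 0.0 1.8 1.6
   vertex 0.9 0.3 2.6
  endloop
 endfacet
 facet normal -0.592 0.321 0.740
  outer loop
   vertex 2.3 1.2 3.7
   vertex 3.1 3.6 3.3
   vertex 0.0 1.8 1.6
  endloop
 endfacet
 facet normal 0.342 -0.892 0.295
  outer loop
   vertex 2.3 1.2 3.7
   vertex 0.9 0.3 2.6
   vertex 2.9 0.9 2.1
  endloop
 endfacet
 facet normal 0.895 -0.235 0.380
  outer loop
   vertex 2.3 1.2 3.7
   vertex 2.9 0.9 2.1
   vertex 3.1 3.6 3.3
  endloop
 endfacet
 facet normal 0.276 0.921 -0.276
  outer loop
   vertex 1.7 3.6 1.9
   vertex 3.1 3.6 3.3
   vertex 3.2 3.3 2.4
  endloop
 endfacet
 facet normal 0.352 0.673 -0.651
  outer loop
   vertex 1.7 3.6 1.9
   vertex 3.2 3.3 2.4
   vertex 0.8 3.2 1.0
  endloop
 endfacet
 facet normal -0.620 0.482 0.620
  outer loop
   vertex 1.7 3.6 1.9
   vertex 0.0 1.8 1.6
   vertex 3.1 3.6 3.3
  endloop
 endfacet
 facet normal -0.690 0.580 0.433
  outer loop
   vertex 1.7 3.6 1.9
   vertex 0.8 3.2 1.0
   vertex 0.0 1.8 1.6
  endloop
 endfacet
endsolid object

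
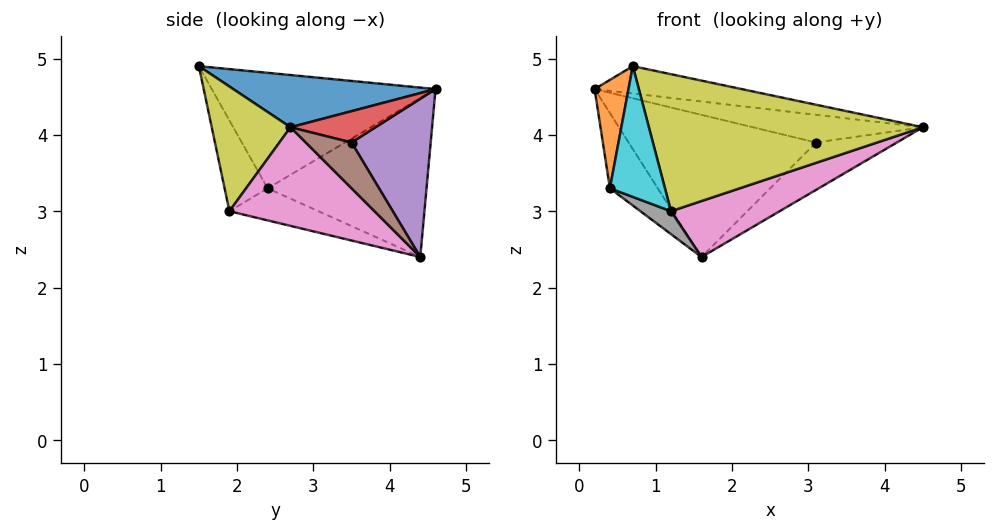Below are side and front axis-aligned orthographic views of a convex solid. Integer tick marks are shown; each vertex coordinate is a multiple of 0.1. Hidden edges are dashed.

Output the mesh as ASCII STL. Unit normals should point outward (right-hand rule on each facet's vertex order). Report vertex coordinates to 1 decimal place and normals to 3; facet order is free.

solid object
 facet normal 0.168 0.122 0.978
  outer loop
   vertex 0.7 1.5 4.9
   vertex 4.5 2.7 4.1
   vertex 0.2 4.6 4.6
  endloop
 endfacet
 facet normal -0.984 -0.149 0.101
  outer loop
   vertex 0.4 2.4 3.3
   vertex 0.7 1.5 4.9
   vertex 0.2 4.6 4.6
  endloop
 endfacet
 facet normal -0.808 0.243 -0.536
  outer loop
   vertex 0.4 2.4 3.3
   vertex 0.2 4.6 4.6
   vertex 1.6 4.4 2.4
  endloop
 endfacet
 facet normal 0.408 0.816 0.408
  outer loop
   vertex 3.1 3.5 3.9
   vertex 0.2 4.6 4.6
   vertex 4.5 2.7 4.1
  endloop
 endfacet
 facet normal 0.384 0.909 0.162
  outer loop
   vertex 3.1 3.5 3.9
   vertex 1.6 4.4 2.4
   vertex 0.2 4.6 4.6
  endloop
 endfacet
 facet normal 0.493 0.870 0.029
  outer loop
   vertex 3.1 3.5 3.9
   vertex 4.5 2.7 4.1
   vertex 1.6 4.4 2.4
  endloop
 endfacet
 facet normal 0.363 -0.272 -0.891
  outer loop
   vertex 1.2 1.9 3.0
   vertex 1.6 4.4 2.4
   vertex 4.5 2.7 4.1
  endloop
 endfacet
 facet normal -0.426 -0.146 -0.893
  outer loop
   vertex 1.2 1.9 3.0
   vertex 0.4 2.4 3.3
   vertex 1.6 4.4 2.4
  endloop
 endfacet
 facet normal 0.274 -0.953 -0.129
  outer loop
   vertex 1.2 1.9 3.0
   vertex 4.5 2.7 4.1
   vertex 0.7 1.5 4.9
  endloop
 endfacet
 facet normal -0.585 -0.749 -0.312
  outer loop
   vertex 1.2 1.9 3.0
   vertex 0.7 1.5 4.9
   vertex 0.4 2.4 3.3
  endloop
 endfacet
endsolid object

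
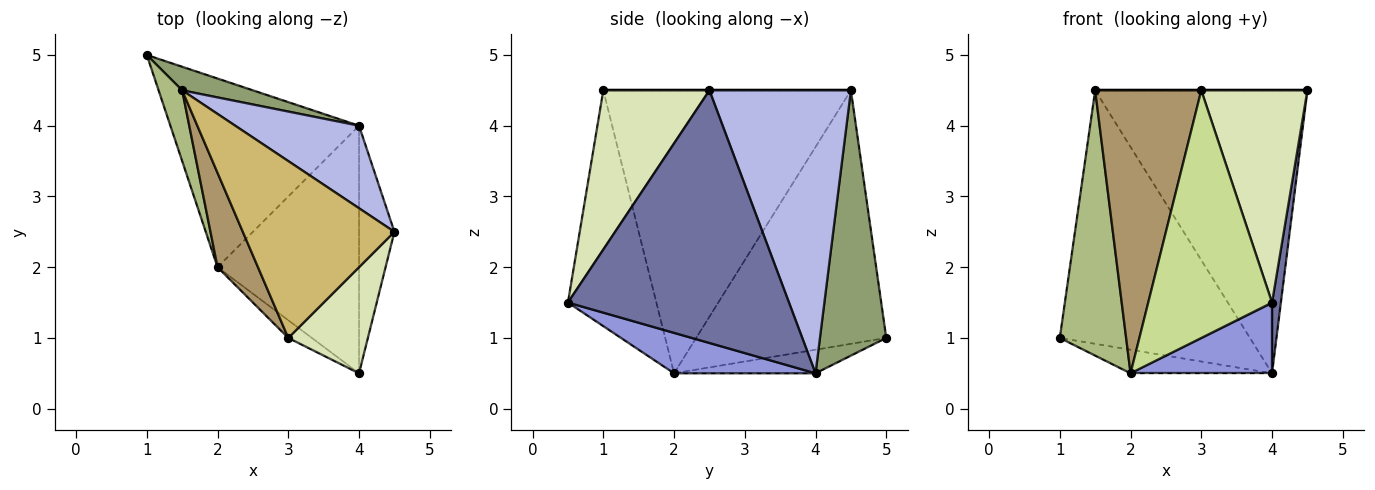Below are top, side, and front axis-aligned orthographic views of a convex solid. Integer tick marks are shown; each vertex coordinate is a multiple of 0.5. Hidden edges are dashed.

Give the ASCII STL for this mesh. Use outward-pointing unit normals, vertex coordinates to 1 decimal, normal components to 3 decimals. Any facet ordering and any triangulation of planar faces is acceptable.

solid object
 facet normal 0.990 -0.040 -0.139
  outer loop
   vertex 4.0 4.0 0.5
   vertex 4.5 2.5 4.5
   vertex 4.0 0.5 1.5
  endloop
 endfacet
 facet normal -0.123 0.123 -0.985
  outer loop
   vertex 2.0 2.0 0.5
   vertex 1.0 5.0 1.0
   vertex 4.0 4.0 0.5
  endloop
 endfacet
 facet normal 0.265 -0.265 -0.927
  outer loop
   vertex 2.0 2.0 0.5
   vertex 4.0 4.0 0.5
   vertex 4.0 0.5 1.5
  endloop
 endfacet
 facet normal 0.539 0.809 0.236
  outer loop
   vertex 1.5 4.5 4.5
   vertex 4.5 2.5 4.5
   vertex 4.0 4.0 0.5
  endloop
 endfacet
 facet normal 0.328 0.941 0.087
  outer loop
   vertex 1.5 4.5 4.5
   vertex 4.0 4.0 0.5
   vertex 1.0 5.0 1.0
  endloop
 endfacet
 facet normal -0.941 -0.328 0.087
  outer loop
   vertex 1.5 4.5 4.5
   vertex 1.0 5.0 1.0
   vertex 2.0 2.0 0.5
  endloop
 endfacet
 facet normal -0.580 -0.812 -0.058
  outer loop
   vertex 3.0 1.0 4.5
   vertex 2.0 2.0 0.5
   vertex 4.0 0.5 1.5
  endloop
 endfacet
 facet normal 0.667 -0.667 0.333
  outer loop
   vertex 3.0 1.0 4.5
   vertex 4.0 0.5 1.5
   vertex 4.5 2.5 4.5
  endloop
 endfacet
 facet normal -0.911 -0.391 0.130
  outer loop
   vertex 3.0 1.0 4.5
   vertex 1.5 4.5 4.5
   vertex 2.0 2.0 0.5
  endloop
 endfacet
 facet normal 0.000 0.000 1.000
  outer loop
   vertex 3.0 1.0 4.5
   vertex 4.5 2.5 4.5
   vertex 1.5 4.5 4.5
  endloop
 endfacet
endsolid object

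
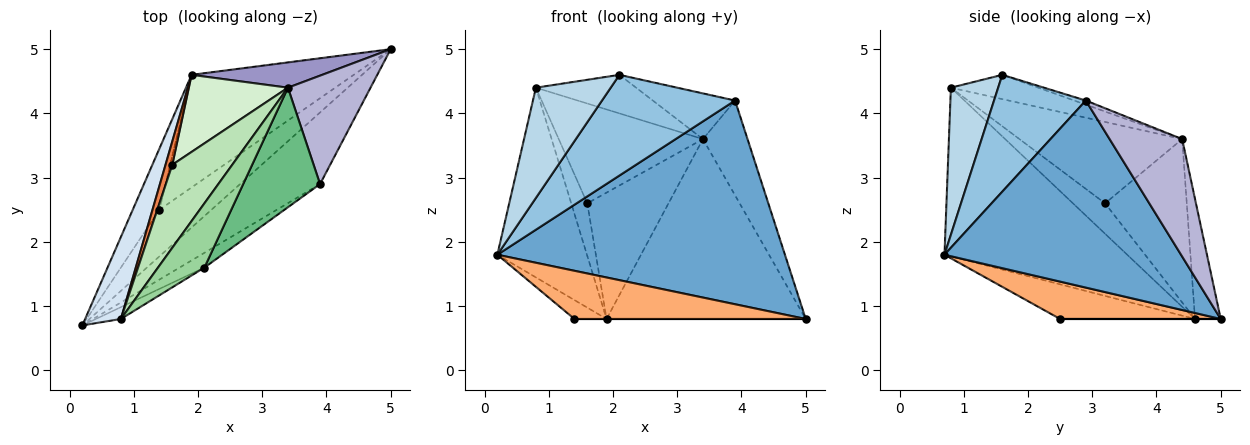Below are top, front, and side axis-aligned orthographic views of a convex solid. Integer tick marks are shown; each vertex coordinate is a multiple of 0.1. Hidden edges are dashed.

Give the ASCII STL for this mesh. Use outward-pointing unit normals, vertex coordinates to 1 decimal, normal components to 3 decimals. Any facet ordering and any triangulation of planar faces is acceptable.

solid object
 facet normal 0.613 -0.745 -0.262
  outer loop
   vertex 3.9 2.9 4.2
   vertex 0.2 0.7 1.8
   vertex 5.0 5.0 0.8
  endloop
 endfacet
 facet normal 0.564 -0.817 -0.120
  outer loop
   vertex 3.9 2.9 4.2
   vertex 2.1 1.6 4.6
   vertex 0.2 0.7 1.8
  endloop
 endfacet
 facet normal 0.532 -0.842 -0.090
  outer loop
   vertex 0.8 0.8 4.4
   vertex 0.2 0.7 1.8
   vertex 2.1 1.6 4.6
  endloop
 endfacet
 facet normal -0.882 0.432 0.187
  outer loop
   vertex 0.8 0.8 4.4
   vertex 1.9 4.6 0.8
   vertex 0.2 0.7 1.8
  endloop
 endfacet
 facet normal -0.877 0.439 0.195
  outer loop
   vertex 0.8 0.8 4.4
   vertex 1.6 3.2 2.6
   vertex 1.9 4.6 0.8
  endloop
 endfacet
 facet normal 0.447 -0.643 -0.622
  outer loop
   vertex 1.4 2.5 0.8
   vertex 5.0 5.0 0.8
   vertex 0.2 0.7 1.8
  endloop
 endfacet
 facet normal -0.778 0.185 -0.600
  outer loop
   vertex 1.4 2.5 0.8
   vertex 0.2 0.7 1.8
   vertex 1.9 4.6 0.8
  endloop
 endfacet
 facet normal 0.000 0.000 -1.000
  outer loop
   vertex 1.4 2.5 0.8
   vertex 1.9 4.6 0.8
   vertex 5.0 5.0 0.8
  endloop
 endfacet
 facet normal -0.050 0.356 0.933
  outer loop
   vertex 3.4 4.4 3.6
   vertex 2.1 1.6 4.6
   vertex 3.9 2.9 4.2
  endloop
 endfacet
 facet normal -0.409 0.469 0.782
  outer loop
   vertex 3.4 4.4 3.6
   vertex 0.8 0.8 4.4
   vertex 2.1 1.6 4.6
  endloop
 endfacet
 facet normal -0.655 0.581 0.483
  outer loop
   vertex 3.4 4.4 3.6
   vertex 1.6 3.2 2.6
   vertex 0.8 0.8 4.4
  endloop
 endfacet
 facet normal -0.651 0.648 0.395
  outer loop
   vertex 3.4 4.4 3.6
   vertex 1.9 4.6 0.8
   vertex 1.6 3.2 2.6
  endloop
 endfacet
 facet normal -0.127 0.982 0.138
  outer loop
   vertex 3.4 4.4 3.6
   vertex 5.0 5.0 0.8
   vertex 1.9 4.6 0.8
  endloop
 endfacet
 facet normal 0.731 0.449 0.514
  outer loop
   vertex 3.4 4.4 3.6
   vertex 3.9 2.9 4.2
   vertex 5.0 5.0 0.8
  endloop
 endfacet
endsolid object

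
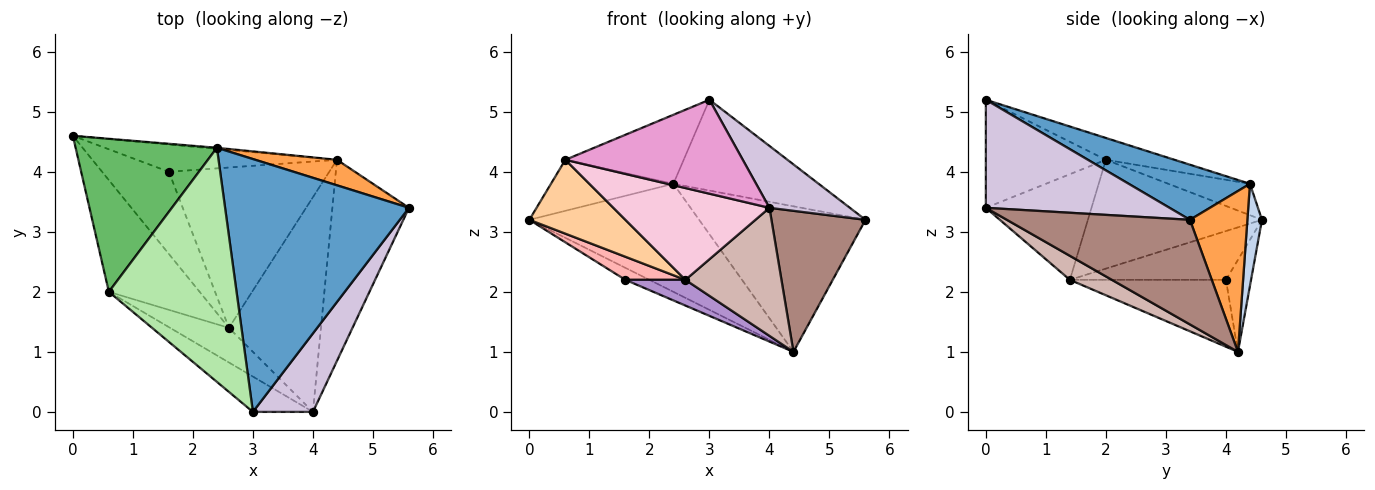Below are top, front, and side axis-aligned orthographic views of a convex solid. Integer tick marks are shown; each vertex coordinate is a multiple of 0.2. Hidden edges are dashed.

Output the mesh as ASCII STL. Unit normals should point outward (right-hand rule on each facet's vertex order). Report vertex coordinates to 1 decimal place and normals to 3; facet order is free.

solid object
 facet normal 0.271 0.325 0.906
  outer loop
   vertex 2.4 4.4 3.8
   vertex 3.0 0.0 5.2
   vertex 5.6 3.4 3.2
  endloop
 endfacet
 facet normal 0.086 0.996 -0.010
  outer loop
   vertex 2.4 4.4 3.8
   vertex 4.4 4.2 1.0
   vertex 0.0 4.6 3.2
  endloop
 endfacet
 facet normal 0.322 0.933 0.163
  outer loop
   vertex 2.4 4.4 3.8
   vertex 5.6 3.4 3.2
   vertex 4.4 4.2 1.0
  endloop
 endfacet
 facet normal -0.707 -0.390 -0.590
  outer loop
   vertex 0.6 2.0 4.2
   vertex 0.0 4.6 3.2
   vertex 2.6 1.4 2.2
  endloop
 endfacet
 facet normal -0.206 0.309 0.928
  outer loop
   vertex 0.6 2.0 4.2
   vertex 2.4 4.4 3.8
   vertex 0.0 4.6 3.2
  endloop
 endfacet
 facet normal -0.162 0.279 0.947
  outer loop
   vertex 0.6 2.0 4.2
   vertex 3.0 0.0 5.2
   vertex 2.4 4.4 3.8
  endloop
 endfacet
 facet normal -0.388 0.371 -0.844
  outer loop
   vertex 1.6 4.0 2.2
   vertex 0.0 4.6 3.2
   vertex 4.4 4.2 1.0
  endloop
 endfacet
 facet normal -0.575 -0.221 -0.788
  outer loop
   vertex 1.6 4.0 2.2
   vertex 2.6 1.4 2.2
   vertex 0.0 4.6 3.2
  endloop
 endfacet
 facet normal -0.381 -0.146 -0.913
  outer loop
   vertex 1.6 4.0 2.2
   vertex 4.4 4.2 1.0
   vertex 2.6 1.4 2.2
  endloop
 endfacet
 facet normal 0.816 -0.358 0.454
  outer loop
   vertex 4.0 0.0 3.4
   vertex 5.6 3.4 3.2
   vertex 3.0 0.0 5.2
  endloop
 endfacet
 facet normal 0.745 -0.383 -0.546
  outer loop
   vertex 4.0 0.0 3.4
   vertex 4.4 4.2 1.0
   vertex 5.6 3.4 3.2
  endloop
 endfacet
 facet normal 0.219 -0.500 -0.838
  outer loop
   vertex 4.0 0.0 3.4
   vertex 2.6 1.4 2.2
   vertex 4.4 4.2 1.0
  endloop
 endfacet
 facet normal -0.535 -0.791 -0.297
  outer loop
   vertex 4.0 0.0 3.4
   vertex 3.0 0.0 5.2
   vertex 0.6 2.0 4.2
  endloop
 endfacet
 facet normal -0.535 -0.790 -0.298
  outer loop
   vertex 4.0 0.0 3.4
   vertex 0.6 2.0 4.2
   vertex 2.6 1.4 2.2
  endloop
 endfacet
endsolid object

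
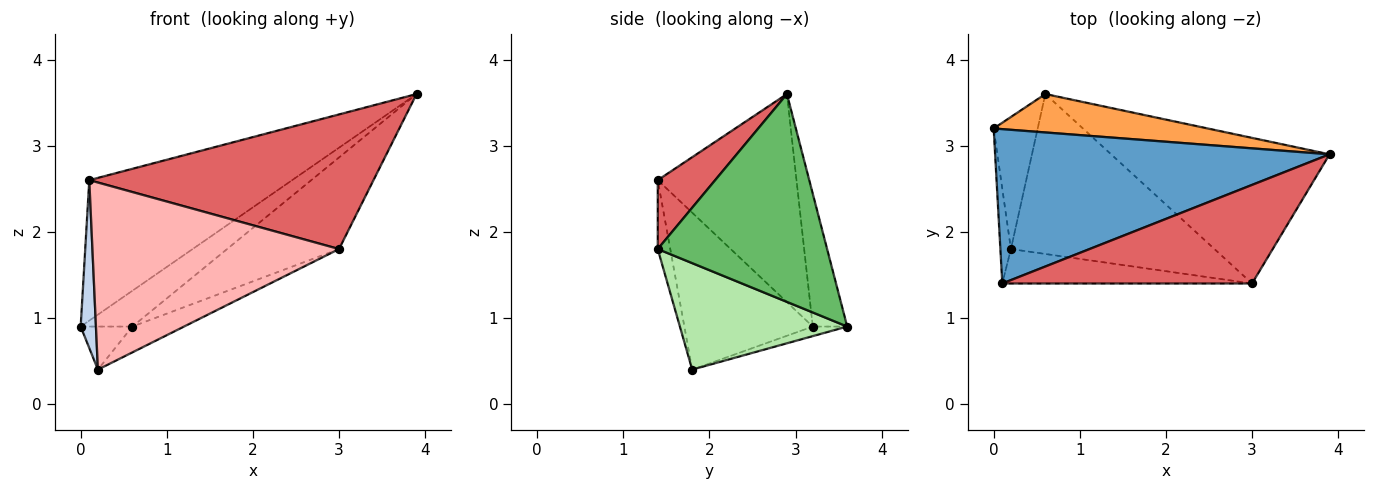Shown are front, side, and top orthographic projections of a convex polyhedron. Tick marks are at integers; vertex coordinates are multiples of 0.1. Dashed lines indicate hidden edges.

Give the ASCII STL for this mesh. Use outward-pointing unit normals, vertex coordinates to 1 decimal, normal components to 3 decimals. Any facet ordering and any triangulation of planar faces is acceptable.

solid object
 facet normal -0.418 0.611 0.672
  outer loop
   vertex 0.1 1.4 2.6
   vertex 3.9 2.9 3.6
   vertex 0.0 3.2 0.9
  endloop
 endfacet
 facet normal -0.991 -0.118 -0.066
  outer loop
   vertex 0.2 1.8 0.4
   vertex 0.1 1.4 2.6
   vertex 0.0 3.2 0.9
  endloop
 endfacet
 facet normal -0.414 0.620 0.666
  outer loop
   vertex 0.6 3.6 0.9
   vertex 0.0 3.2 0.9
   vertex 3.9 2.9 3.6
  endloop
 endfacet
 facet normal -0.202 0.304 -0.931
  outer loop
   vertex 0.6 3.6 0.9
   vertex 0.2 1.8 0.4
   vertex 0.0 3.2 0.9
  endloop
 endfacet
 facet normal 0.627 0.415 -0.659
  outer loop
   vertex 3.0 1.4 1.8
   vertex 0.6 3.6 0.9
   vertex 3.9 2.9 3.6
  endloop
 endfacet
 facet normal 0.459 0.142 -0.877
  outer loop
   vertex 3.0 1.4 1.8
   vertex 0.2 1.8 0.4
   vertex 0.6 3.6 0.9
  endloop
 endfacet
 facet normal 0.161 -0.796 0.583
  outer loop
   vertex 3.0 1.4 1.8
   vertex 3.9 2.9 3.6
   vertex 0.1 1.4 2.6
  endloop
 endfacet
 facet normal -0.050 -0.982 -0.181
  outer loop
   vertex 3.0 1.4 1.8
   vertex 0.1 1.4 2.6
   vertex 0.2 1.8 0.4
  endloop
 endfacet
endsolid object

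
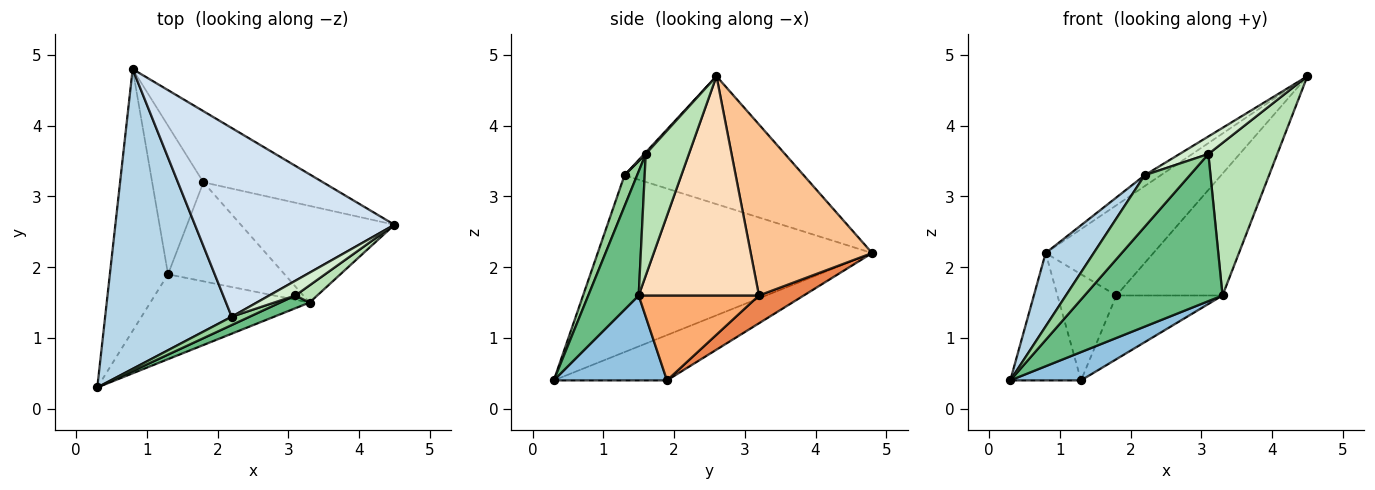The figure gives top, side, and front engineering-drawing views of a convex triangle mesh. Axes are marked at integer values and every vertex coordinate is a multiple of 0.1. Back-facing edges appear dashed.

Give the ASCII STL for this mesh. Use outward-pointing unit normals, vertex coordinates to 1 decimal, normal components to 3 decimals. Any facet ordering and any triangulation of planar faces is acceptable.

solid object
 facet normal -0.573 0.358 -0.737
  outer loop
   vertex 1.3 1.9 0.4
   vertex 0.3 0.3 0.4
   vertex 0.8 4.8 2.2
  endloop
 endfacet
 facet normal 0.451 -0.282 -0.846
  outer loop
   vertex 3.3 1.5 1.6
   vertex 0.3 0.3 0.4
   vertex 1.3 1.9 0.4
  endloop
 endfacet
 facet normal -0.805 -0.141 0.576
  outer loop
   vertex 2.2 1.3 3.3
   vertex 0.8 4.8 2.2
   vertex 0.3 0.3 0.4
  endloop
 endfacet
 facet normal -0.539 0.049 0.841
  outer loop
   vertex 2.2 1.3 3.3
   vertex 4.5 2.6 4.7
   vertex 0.8 4.8 2.2
  endloop
 endfacet
 facet normal 0.404 0.532 -0.744
  outer loop
   vertex 1.8 3.2 1.6
   vertex 1.3 1.9 0.4
   vertex 0.8 4.8 2.2
  endloop
 endfacet
 facet normal 0.523 0.461 -0.717
  outer loop
   vertex 1.8 3.2 1.6
   vertex 3.3 1.5 1.6
   vertex 1.3 1.9 0.4
  endloop
 endfacet
 facet normal 0.663 0.588 -0.463
  outer loop
   vertex 1.8 3.2 1.6
   vertex 0.8 4.8 2.2
   vertex 4.5 2.6 4.7
  endloop
 endfacet
 facet normal 0.664 0.586 -0.465
  outer loop
   vertex 1.8 3.2 1.6
   vertex 4.5 2.6 4.7
   vertex 3.3 1.5 1.6
  endloop
 endfacet
 facet normal 0.342 -0.936 0.081
  outer loop
   vertex 3.1 1.6 3.6
   vertex 0.3 0.3 0.4
   vertex 3.3 1.5 1.6
  endloop
 endfacet
 facet normal 0.266 -0.952 0.154
  outer loop
   vertex 3.1 1.6 3.6
   vertex 2.2 1.3 3.3
   vertex 0.3 0.3 0.4
  endloop
 endfacet
 facet normal 0.528 -0.844 0.095
  outer loop
   vertex 3.1 1.6 3.6
   vertex 3.3 1.5 1.6
   vertex 4.5 2.6 4.7
  endloop
 endfacet
 facet normal 0.040 -0.764 0.644
  outer loop
   vertex 3.1 1.6 3.6
   vertex 4.5 2.6 4.7
   vertex 2.2 1.3 3.3
  endloop
 endfacet
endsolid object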